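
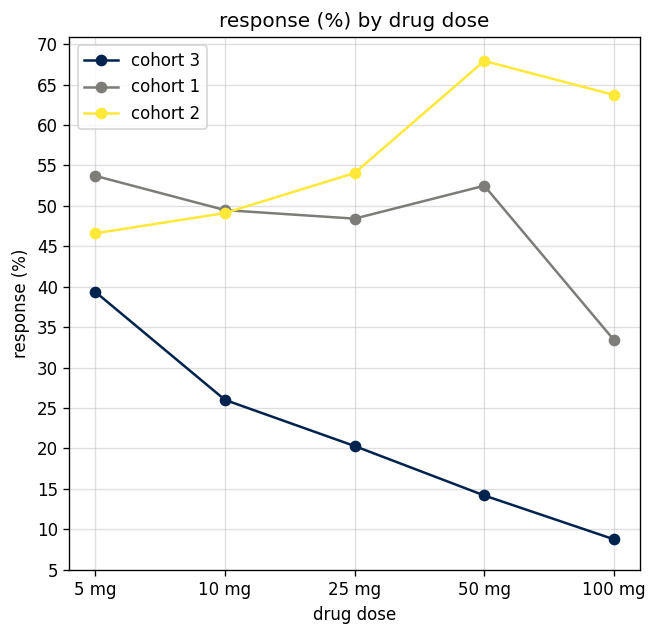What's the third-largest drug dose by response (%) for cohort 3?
Top 4 for cohort 3: 5 mg ≈ 40, 10 mg ≈ 25, 25 mg ≈ 20, 50 mg ≈ 15.

25 mg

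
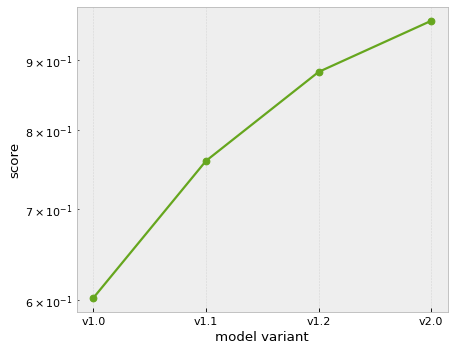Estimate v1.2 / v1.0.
v1.2 ≈ 0.90, v1.0 ≈ 0.60; 0.90/0.60 ≈ 1.5.

≈ 1.5×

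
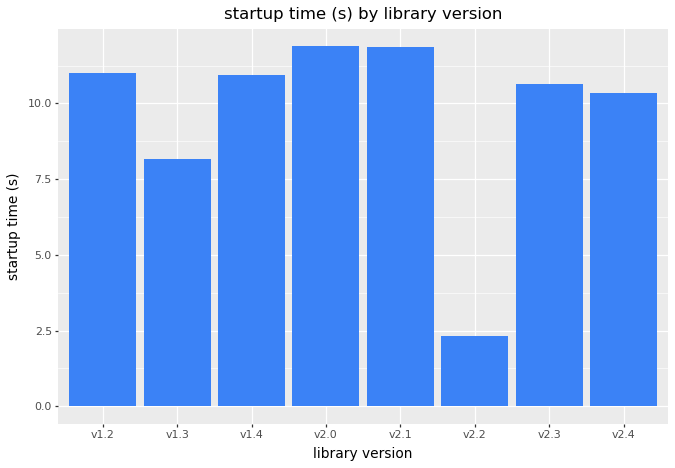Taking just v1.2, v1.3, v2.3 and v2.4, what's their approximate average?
(11 + 8 + 11 + 10) / 4 ≈ 10.

≈ 10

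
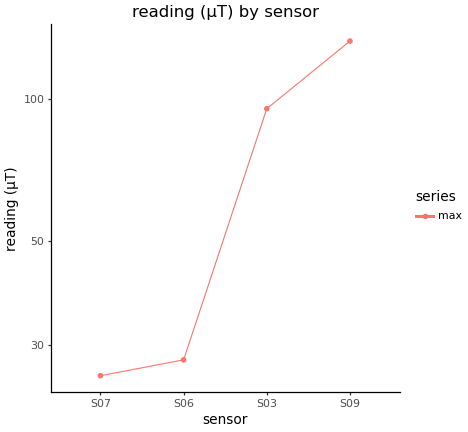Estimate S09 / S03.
S09 ≈ 130, S03 ≈ 100; 130/100 ≈ 1.3.

≈ 1.3×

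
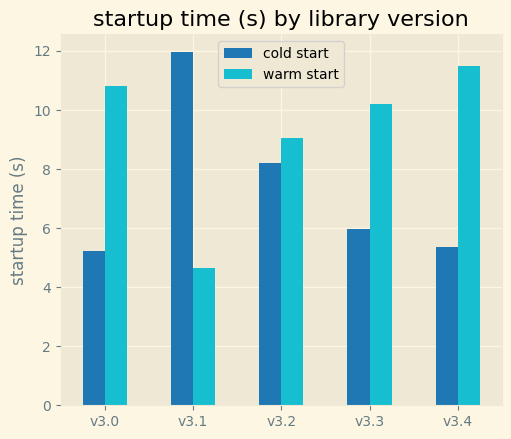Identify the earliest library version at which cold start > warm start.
v3.1

v3.0: cold start ≈ 5 vs warm start ≈ 11 (not yet); v3.1: cold start ≈ 12 vs warm start ≈ 5 (first crossover).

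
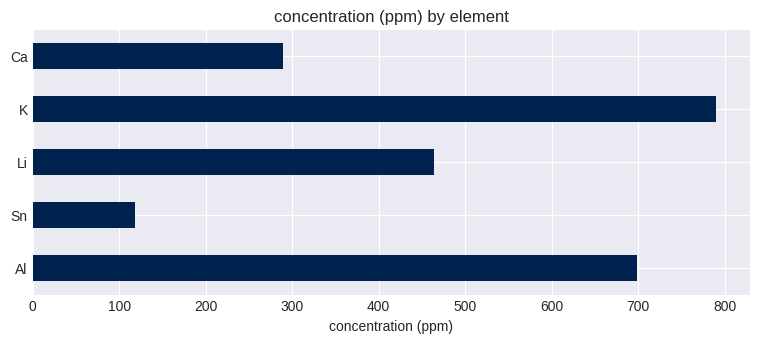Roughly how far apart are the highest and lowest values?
≈ 700

Max K ≈ 800, min Sn ≈ 100; range ≈ 700.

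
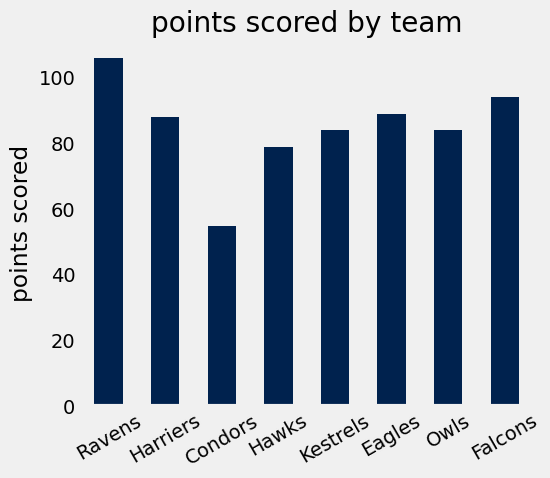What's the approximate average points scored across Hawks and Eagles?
≈ 85

(80 + 90) / 2 ≈ 85.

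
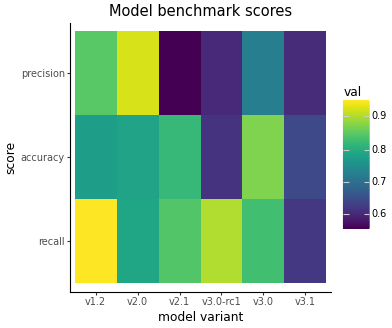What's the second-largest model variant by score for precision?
Top 3 for precision: v2.0 ≈ 0.95, v1.2 ≈ 0.85, v3.0 ≈ 0.70.

v1.2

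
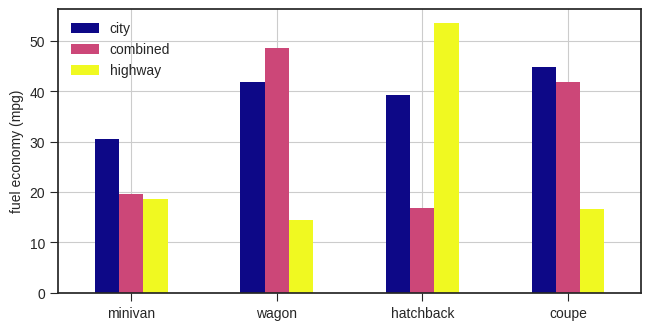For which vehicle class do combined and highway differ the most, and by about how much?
hatchback: combined ≈ 15, highway ≈ 55 → gap ≈ 40. Next-largest (wagon) is only ≈ 35.

hatchback, ≈ 40 mpg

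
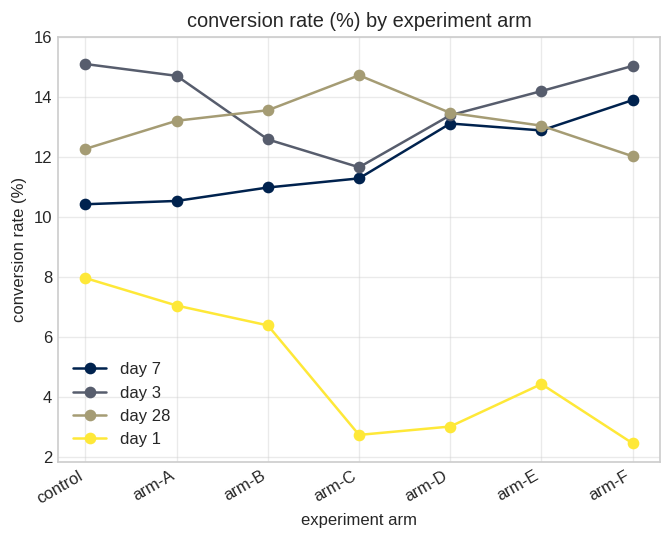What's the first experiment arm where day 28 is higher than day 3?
arm-A: day 28 ≈ 14 vs day 3 ≈ 14 (not yet); arm-B: day 28 ≈ 14 vs day 3 ≈ 12 (first crossover).

arm-B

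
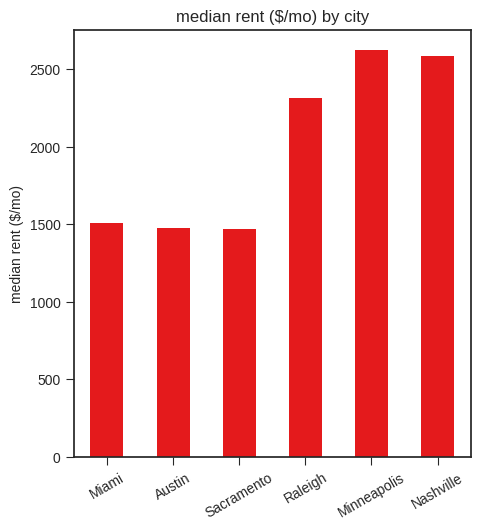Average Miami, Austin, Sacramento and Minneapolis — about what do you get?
≈ 1750

(1500 + 1500 + 1500 + 2500) / 4 ≈ 1750.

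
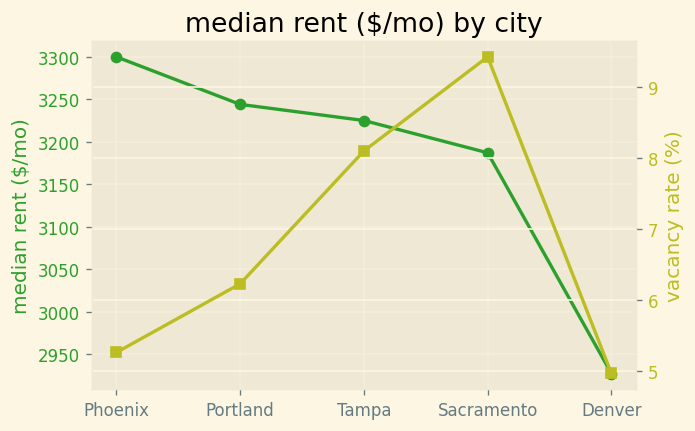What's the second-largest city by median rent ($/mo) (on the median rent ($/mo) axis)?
Top 3 (on the median rent ($/mo) axis): Phoenix ≈ 3300, Portland ≈ 3250, Tampa ≈ 3200.

Portland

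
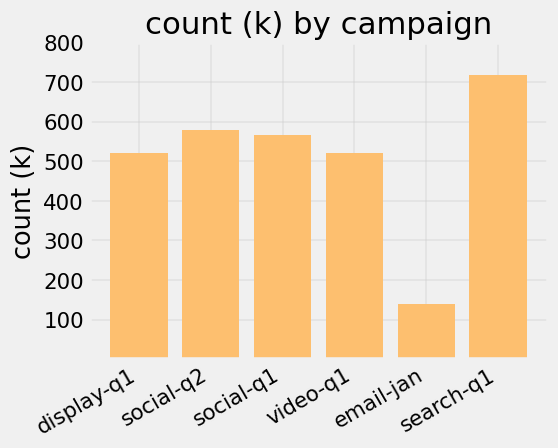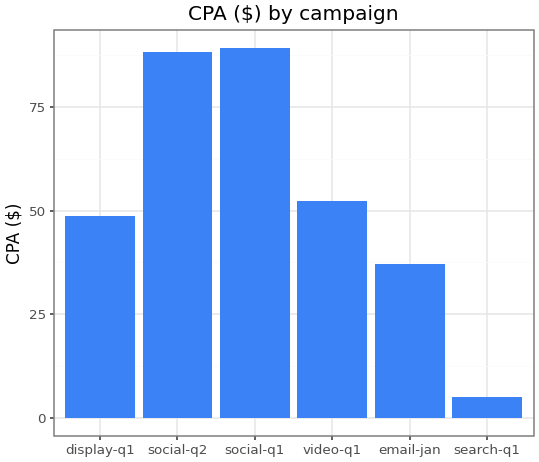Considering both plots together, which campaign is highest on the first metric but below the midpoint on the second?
Chart 2 median CPA ($) ≈ 50; below-median campaigns: display-q1, email-jan, search-q1. Among those, search-q1 has the highest count (k) (≈ 700).

search-q1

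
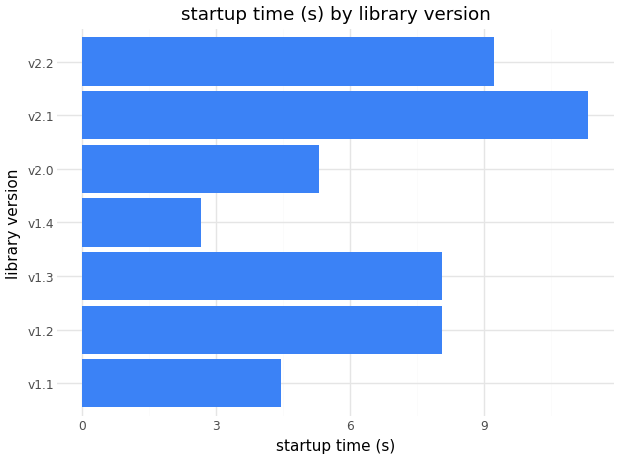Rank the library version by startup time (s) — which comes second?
v2.2

Top 3: v2.1 ≈ 11, v2.2 ≈ 9, v1.3 ≈ 8.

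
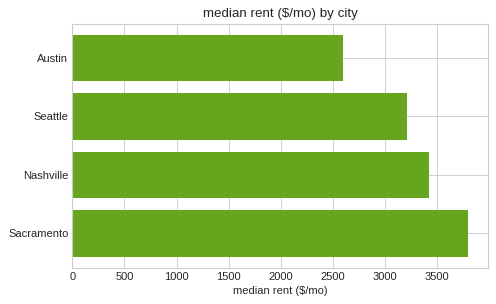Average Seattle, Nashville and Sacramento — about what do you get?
(3000 + 3500 + 4000) / 3 ≈ 3500.

≈ 3500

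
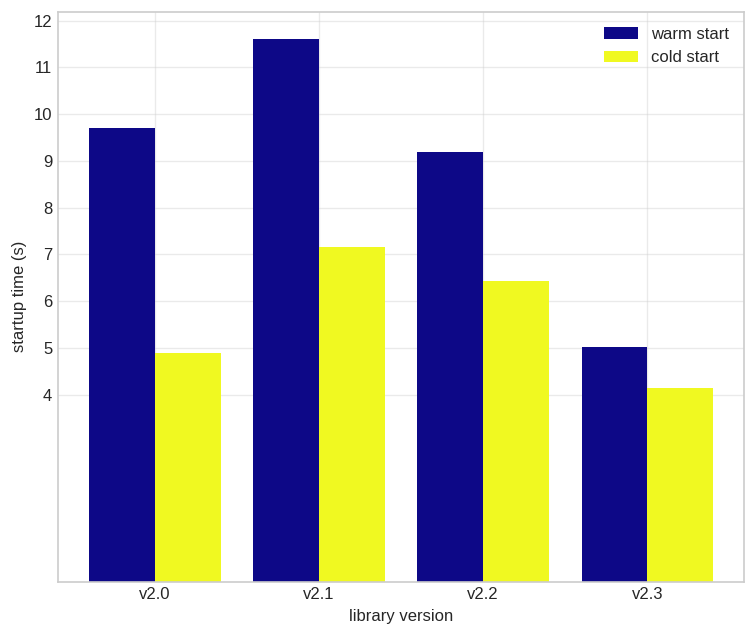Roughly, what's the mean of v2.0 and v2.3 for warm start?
≈ 8

(10 + 5) / 2 ≈ 8.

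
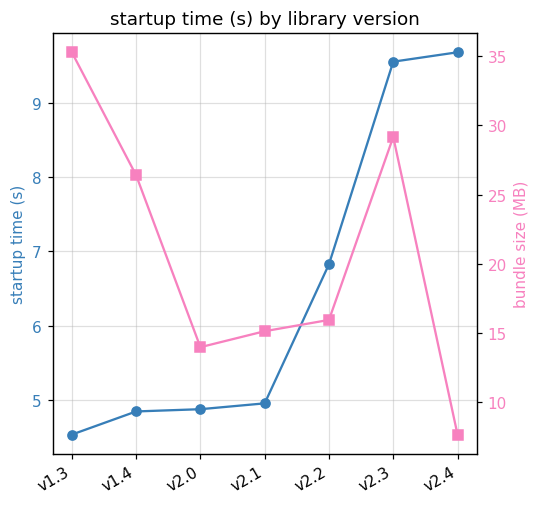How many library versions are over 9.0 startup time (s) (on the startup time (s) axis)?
2

Above 9.0: v2.3, v2.4.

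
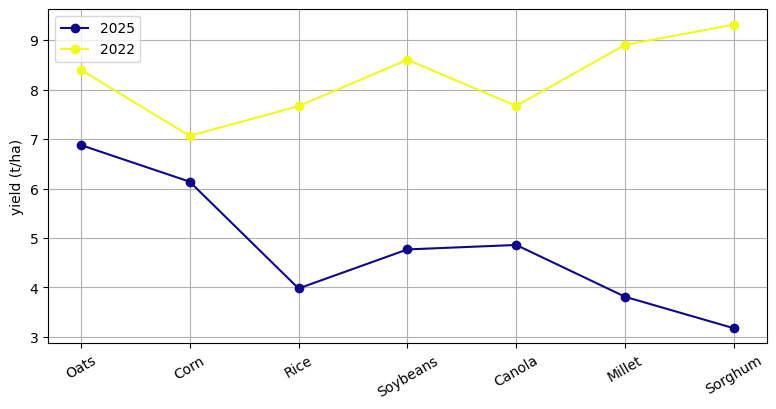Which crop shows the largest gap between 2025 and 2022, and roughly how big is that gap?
Sorghum, ≈ 6 t/ha

Sorghum: 2025 ≈ 3, 2022 ≈ 9 → gap ≈ 6. Next-largest (Millet) is only ≈ 5.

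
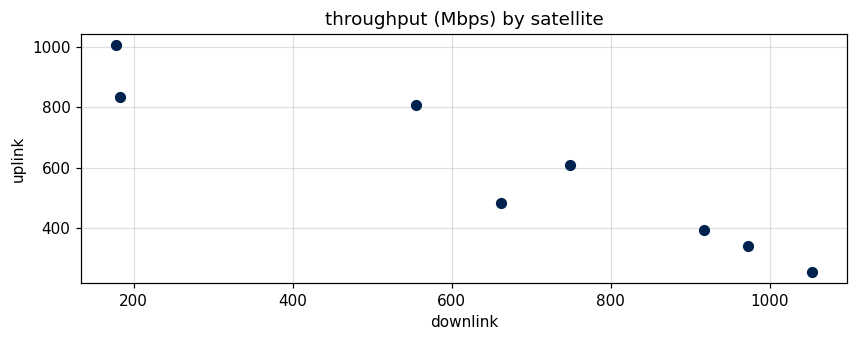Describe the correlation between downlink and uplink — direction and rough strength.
Points are negatively correlated; strong (|r| ≈ 0.9).

negative, strong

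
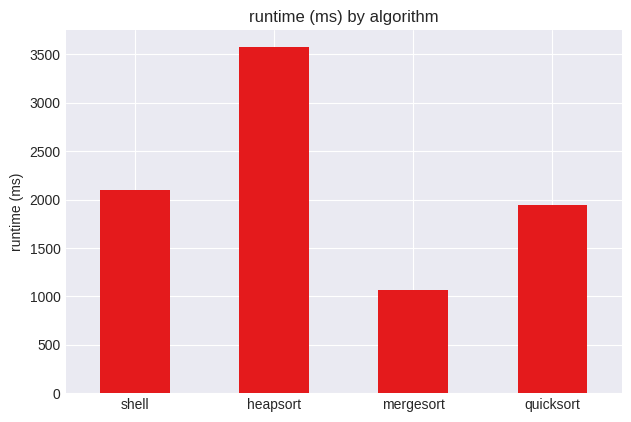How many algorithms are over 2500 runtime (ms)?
1

Above 2500: heapsort.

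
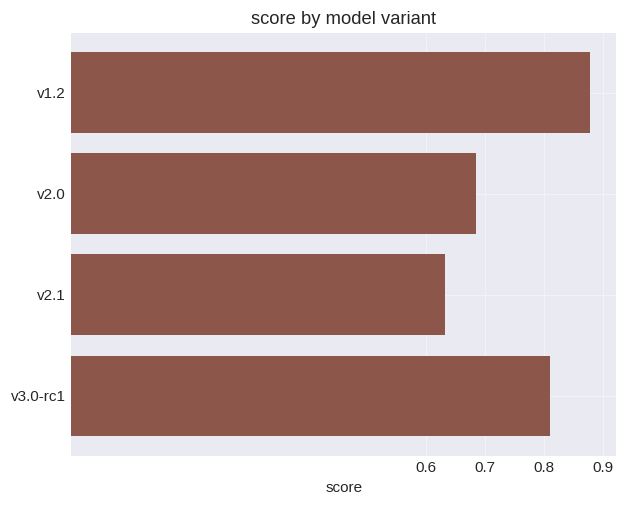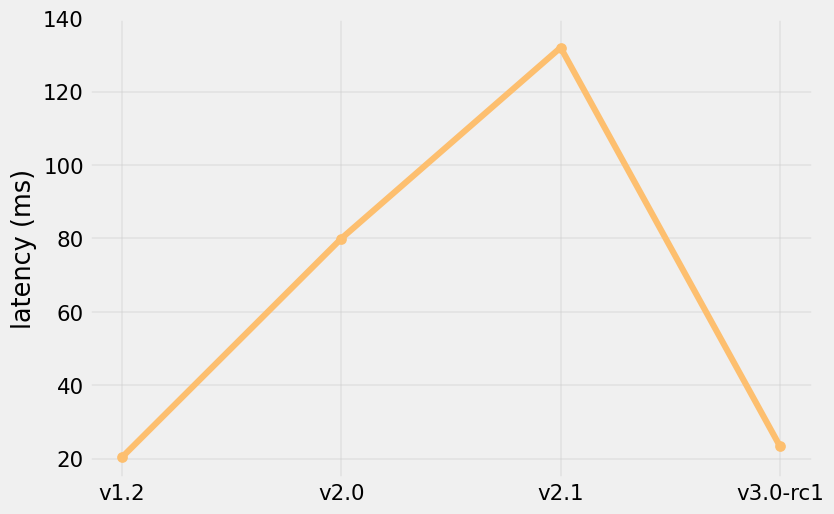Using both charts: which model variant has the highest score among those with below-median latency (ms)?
Chart 2 median latency (ms) ≈ 60; below-median model variants: v1.2, v3.0-rc1. Among those, v1.2 has the highest score (≈ 0.9).

v1.2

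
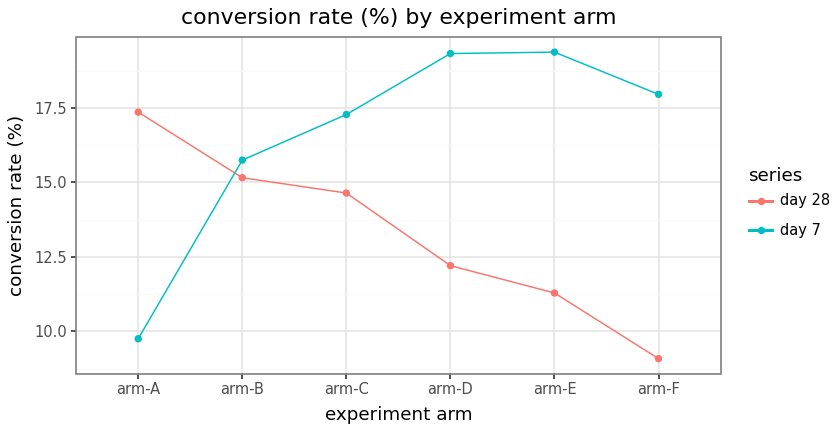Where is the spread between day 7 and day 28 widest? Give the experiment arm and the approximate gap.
arm-F, ≈ 9 %

arm-F: day 7 ≈ 18, day 28 ≈ 9 → gap ≈ 9. Next-largest (arm-E) is only ≈ 8.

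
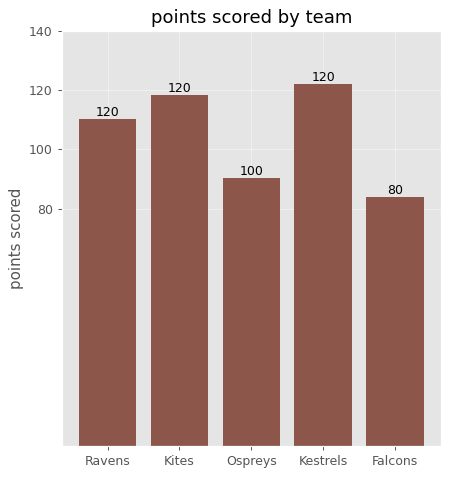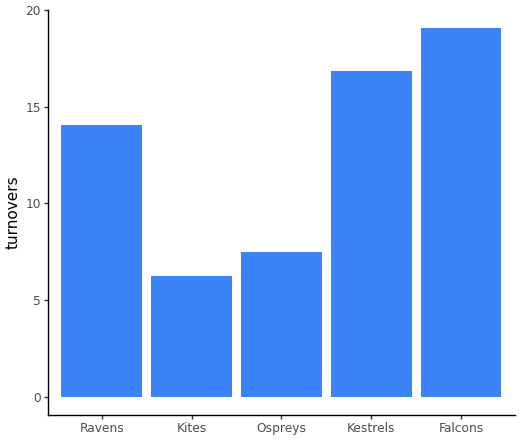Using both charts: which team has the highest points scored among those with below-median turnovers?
Kites

Chart 2 median turnovers ≈ 14; below-median teams: Kites, Ospreys. Among those, Kites has the highest points scored (≈ 120).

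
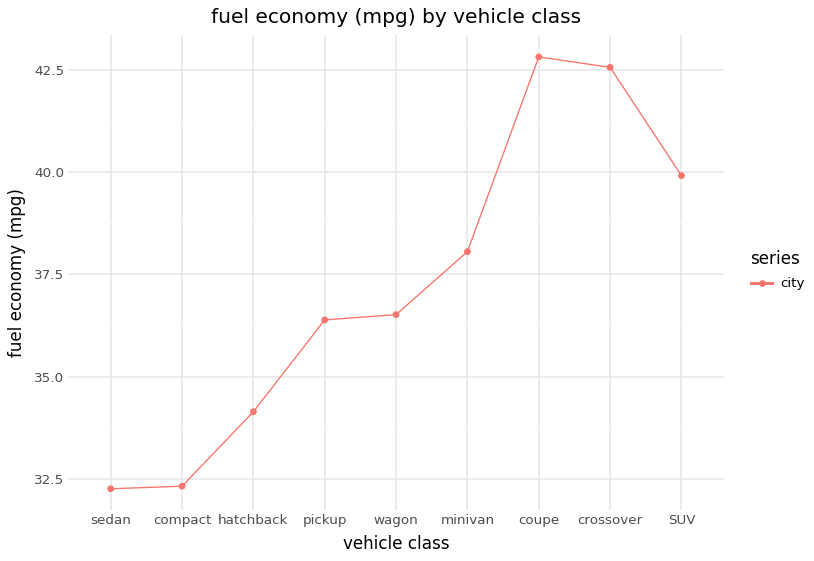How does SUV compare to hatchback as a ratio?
SUV ≈ 40, hatchback ≈ 34; 40/34 ≈ 1.18.

≈ 1.18×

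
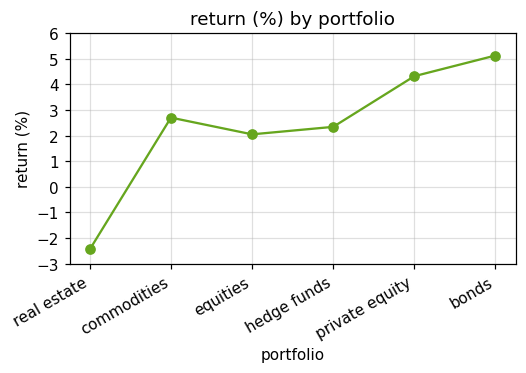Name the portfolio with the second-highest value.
Top 3: bonds ≈ 5, private equity ≈ 4, commodities ≈ 3.

private equity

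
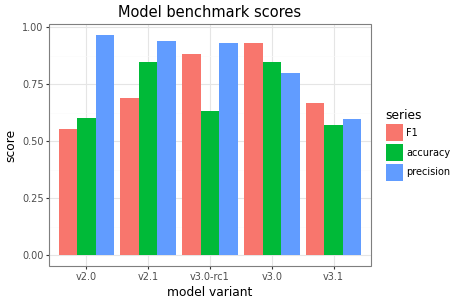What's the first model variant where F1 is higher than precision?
v3.0

v3.0-rc1: F1 ≈ 0.9 vs precision ≈ 0.9 (not yet); v3.0: F1 ≈ 0.9 vs precision ≈ 0.8 (first crossover).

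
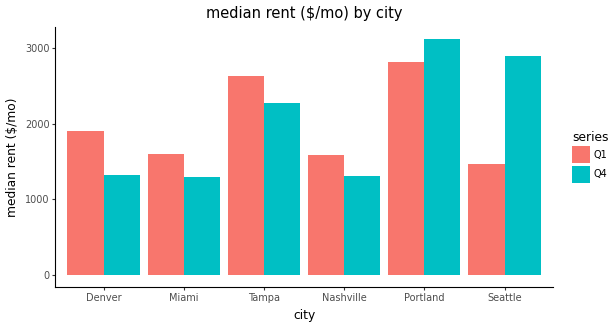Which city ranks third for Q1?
Denver

Top 4 for Q1: Portland ≈ 3000, Tampa ≈ 2500, Denver ≈ 2000, Miami ≈ 1500.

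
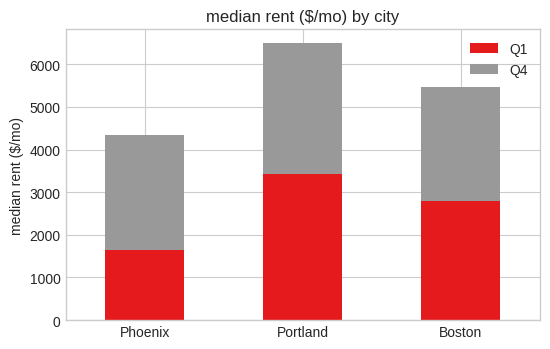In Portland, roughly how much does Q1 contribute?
≈ 3000

Q1 top ≈ 3000, bottom ≈ 0; segment ≈ 3000.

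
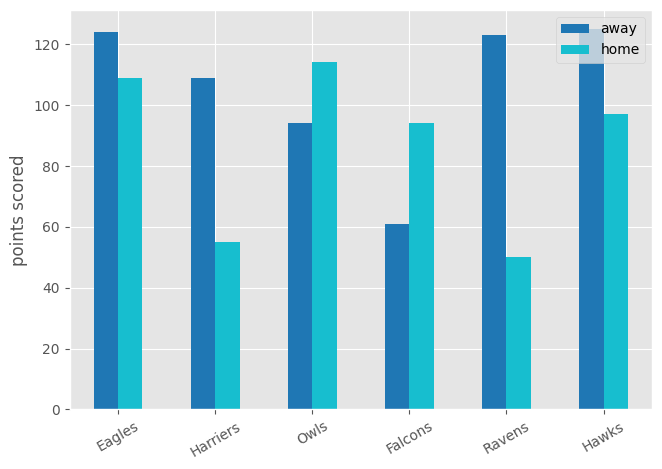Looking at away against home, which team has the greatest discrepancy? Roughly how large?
Ravens, ≈ 80

Ravens: away ≈ 120, home ≈ 40 → gap ≈ 80. Next-largest (Harriers) is only ≈ 40.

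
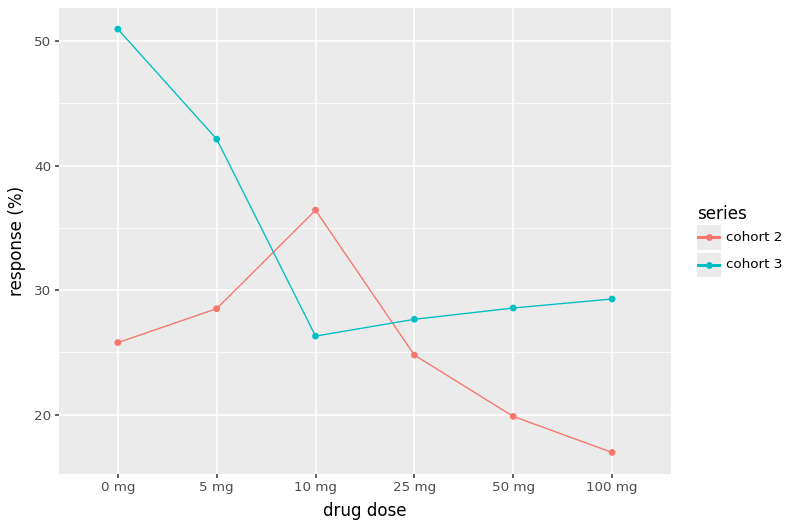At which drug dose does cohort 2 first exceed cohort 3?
10 mg

5 mg: cohort 2 ≈ 30 vs cohort 3 ≈ 40 (not yet); 10 mg: cohort 2 ≈ 35 vs cohort 3 ≈ 25 (first crossover).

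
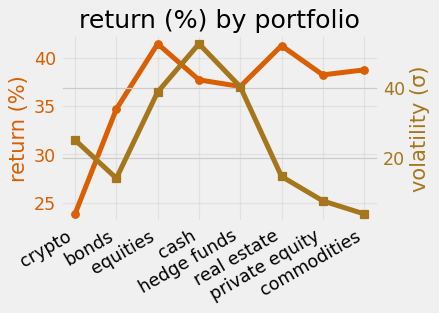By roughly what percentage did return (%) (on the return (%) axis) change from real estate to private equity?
≈ -9.5%

real estate ≈ 42, private equity ≈ 38; (38 − 42) / 42 ≈ -9.5%.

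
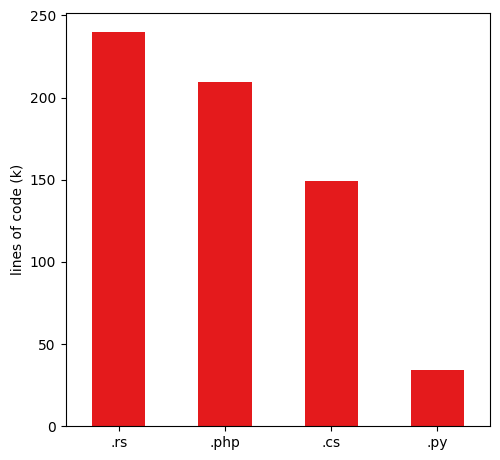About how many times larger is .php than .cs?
≈ 1.43×

.php ≈ 200, .cs ≈ 140; 200/140 ≈ 1.43.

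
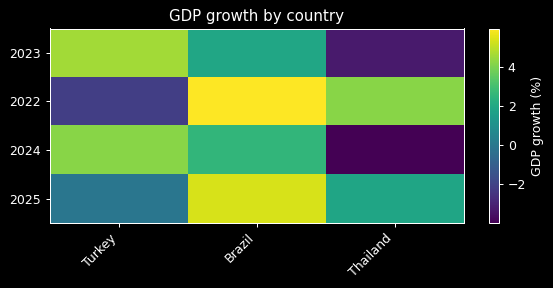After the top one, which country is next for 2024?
Top 3 for 2024: Turkey ≈ 4, Brazil ≈ 3, Thailand ≈ -4.

Brazil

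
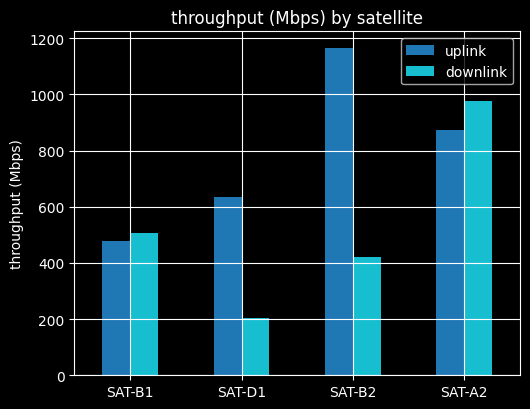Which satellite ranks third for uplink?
SAT-D1

Top 4 for uplink: SAT-B2 ≈ 1200, SAT-A2 ≈ 900, SAT-D1 ≈ 600, SAT-B1 ≈ 500.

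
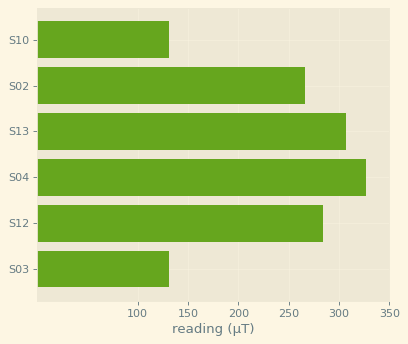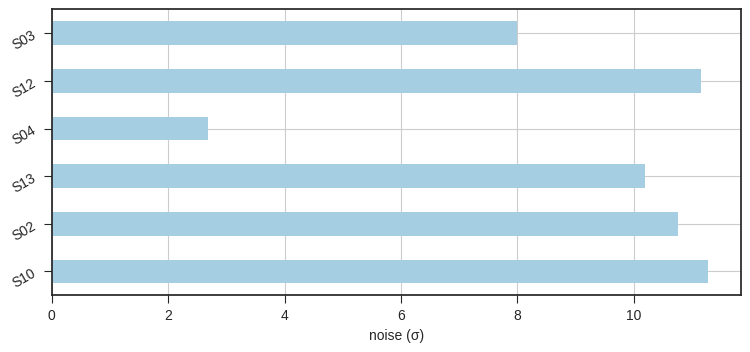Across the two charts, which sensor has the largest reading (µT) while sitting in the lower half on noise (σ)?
S04

Chart 2 median noise (σ) ≈ 10; below-median sensors: S13, S04, S03. Among those, S04 has the highest reading (µT) (≈ 350).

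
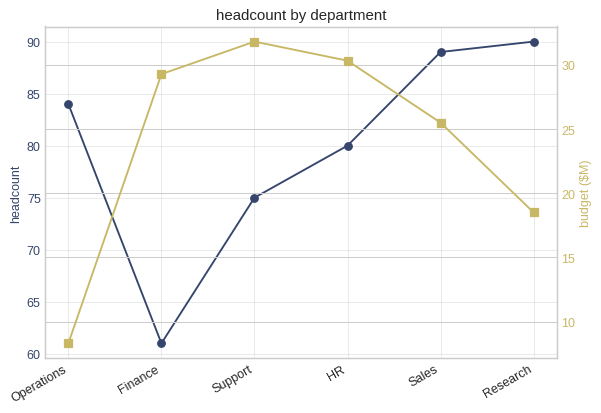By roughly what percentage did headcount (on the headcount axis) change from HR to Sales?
≈ +12.5%

HR ≈ 80, Sales ≈ 90; (90 − 80) / 80 ≈ +12.5%.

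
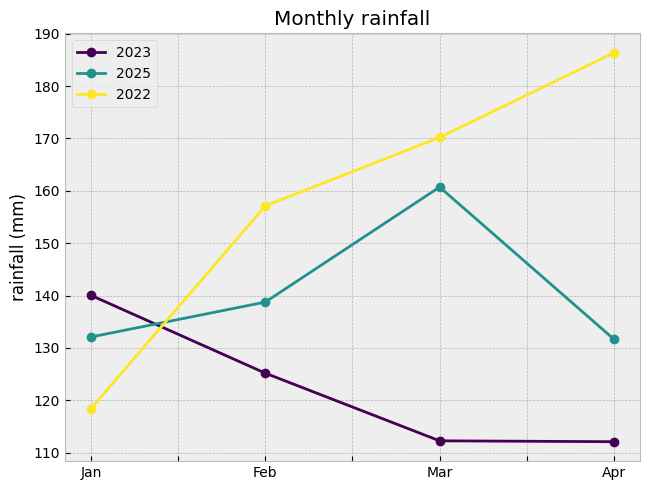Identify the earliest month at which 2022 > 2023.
Jan: 2022 ≈ 120 vs 2023 ≈ 140 (not yet); Feb: 2022 ≈ 160 vs 2023 ≈ 130 (first crossover).

Feb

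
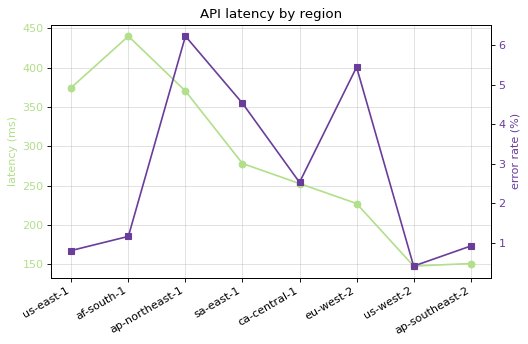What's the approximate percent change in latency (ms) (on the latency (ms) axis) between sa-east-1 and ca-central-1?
sa-east-1 ≈ 275, ca-central-1 ≈ 250; (250 − 275) / 275 ≈ -9.1%.

≈ -9.1%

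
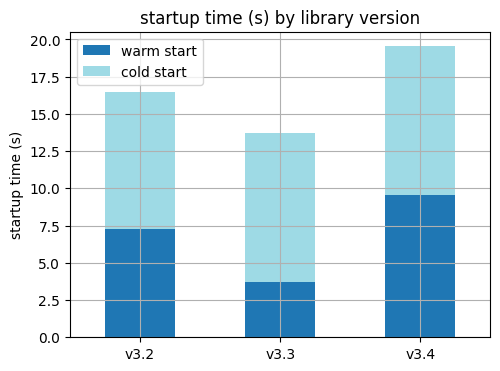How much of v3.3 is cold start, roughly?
cold start top ≈ 14, bottom ≈ 4; segment ≈ 10.

≈ 10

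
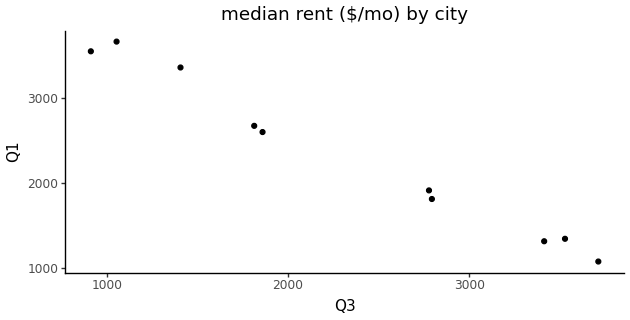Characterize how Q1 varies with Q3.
negative, strong

Points are negatively correlated; strong (|r| ≈ 1.0).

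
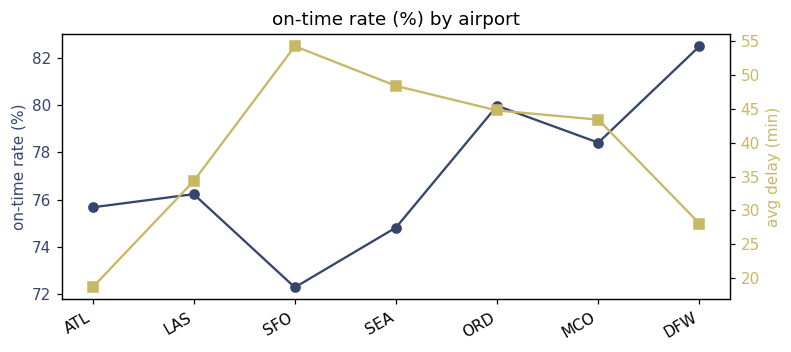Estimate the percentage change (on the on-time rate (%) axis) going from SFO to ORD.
≈ +11.1%

SFO ≈ 72, ORD ≈ 80; (80 − 72) / 72 ≈ +11.1%.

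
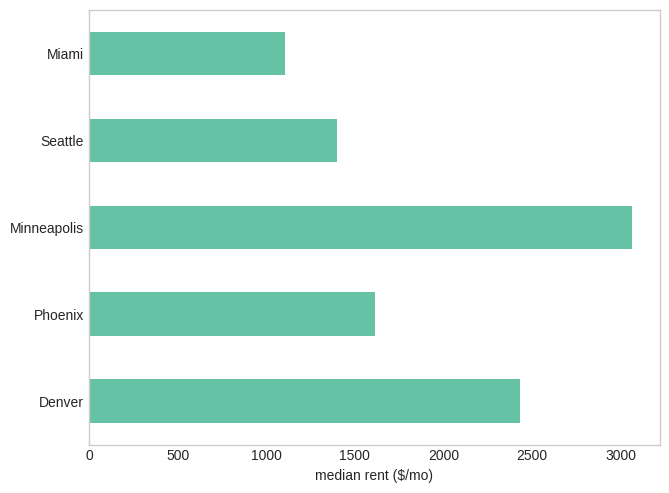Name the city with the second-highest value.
Top 3: Minneapolis ≈ 3000, Denver ≈ 2500, Phoenix ≈ 1500.

Denver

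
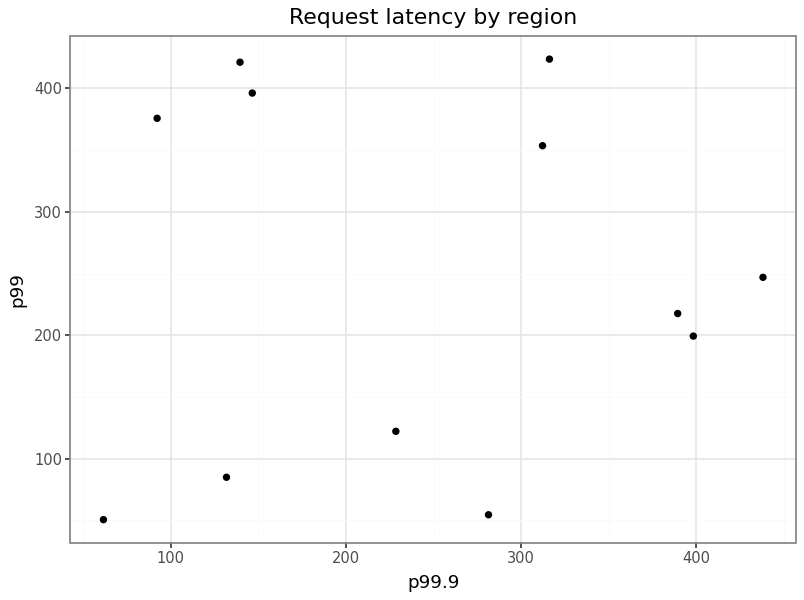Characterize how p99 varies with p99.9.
Points are roughly uncorrelated; weak (|r| ≈ 0.0).

no clear correlation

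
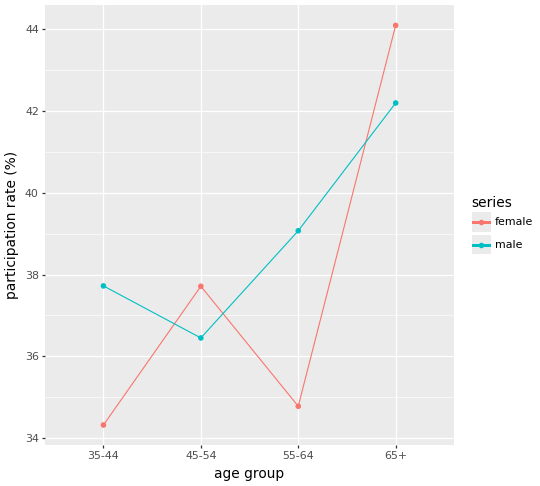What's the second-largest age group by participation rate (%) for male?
55-64

Top 3 for male: 65+ ≈ 42, 55-64 ≈ 39, 35-44 ≈ 38.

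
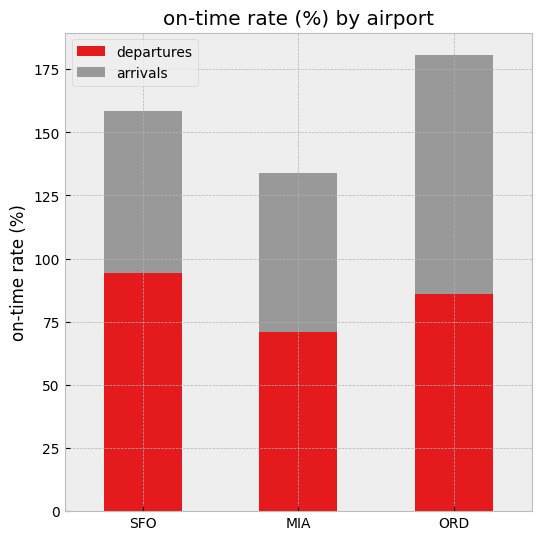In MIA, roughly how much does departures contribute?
departures top ≈ 80, bottom ≈ 0; segment ≈ 80.

≈ 80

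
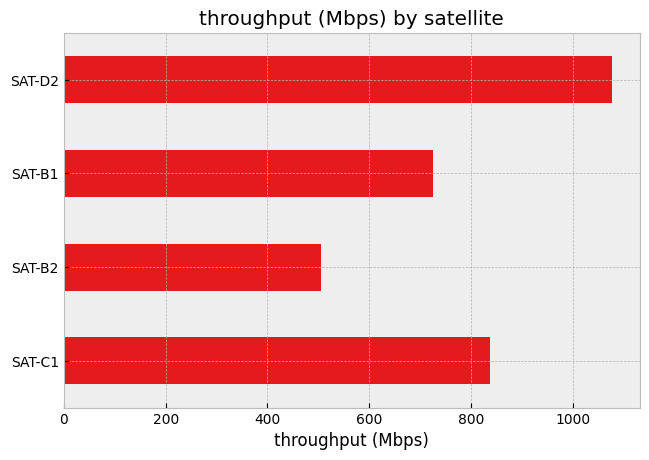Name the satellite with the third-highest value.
Top 4: SAT-D2 ≈ 1100, SAT-C1 ≈ 800, SAT-B1 ≈ 700, SAT-B2 ≈ 500.

SAT-B1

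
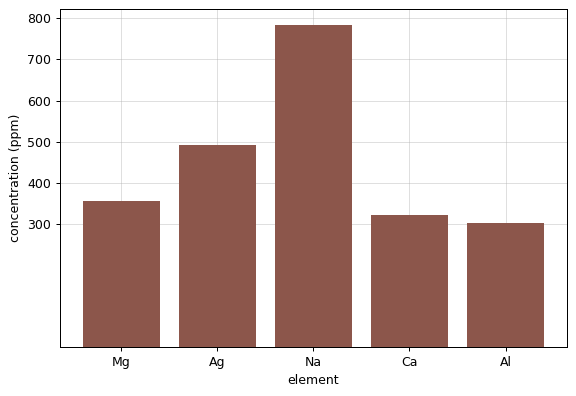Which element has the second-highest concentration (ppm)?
Top 3: Na ≈ 800, Ag ≈ 500, Mg ≈ 400.

Ag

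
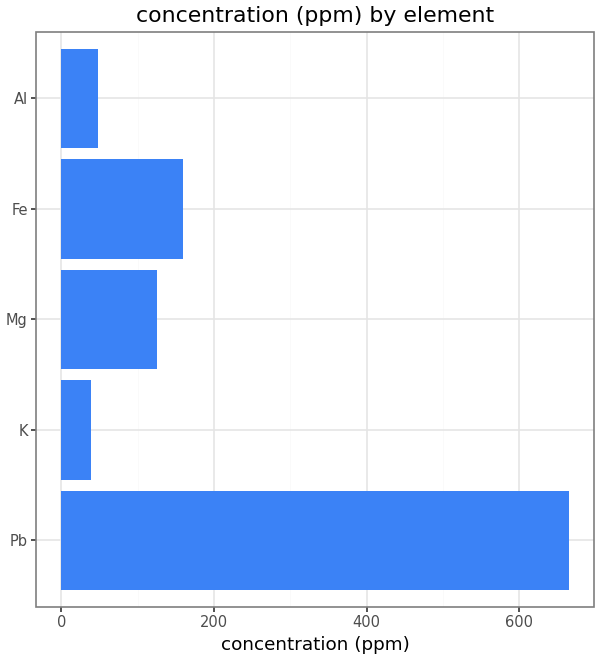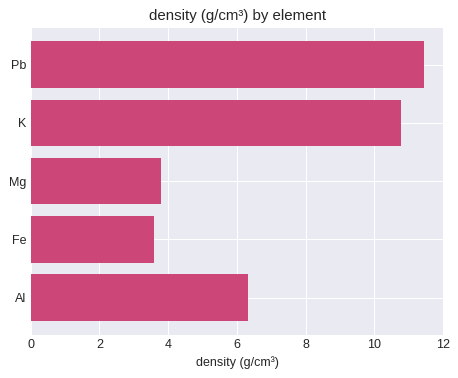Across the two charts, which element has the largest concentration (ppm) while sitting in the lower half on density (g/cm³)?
Chart 2 median density (g/cm³) ≈ 6; below-median elements: Mg, Fe. Among those, Fe has the highest concentration (ppm) (≈ 200).

Fe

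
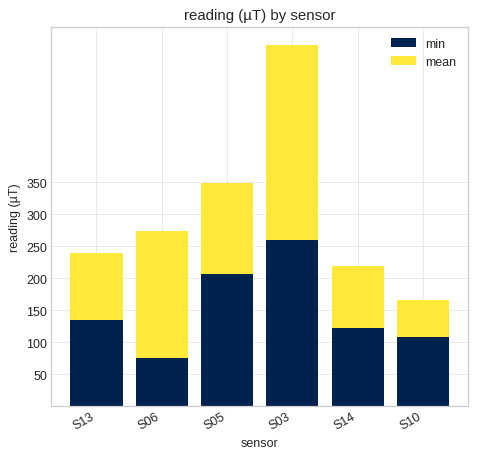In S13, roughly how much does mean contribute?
mean top ≈ 250, bottom ≈ 150; segment ≈ 100.

≈ 100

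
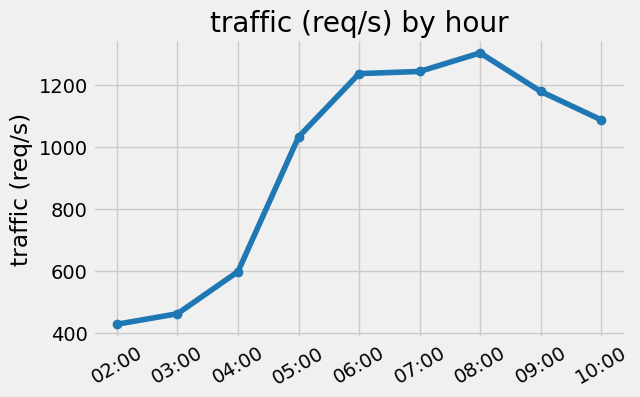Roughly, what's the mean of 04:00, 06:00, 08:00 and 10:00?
≈ 1050

(600 + 1200 + 1300 + 1100) / 4 ≈ 1050.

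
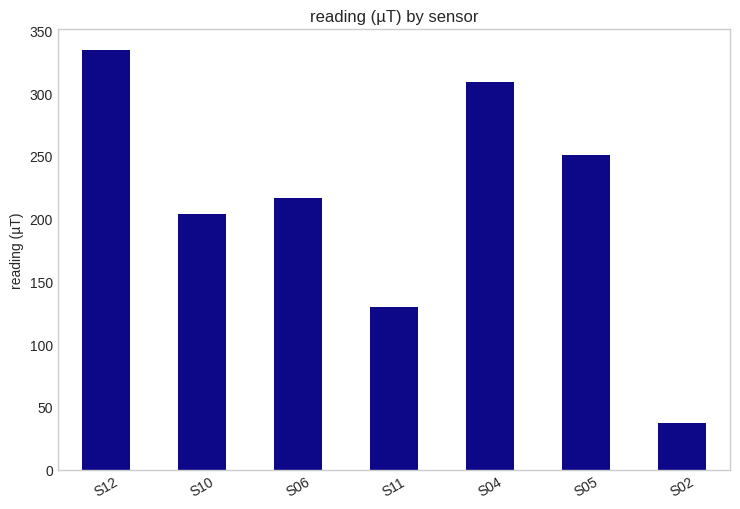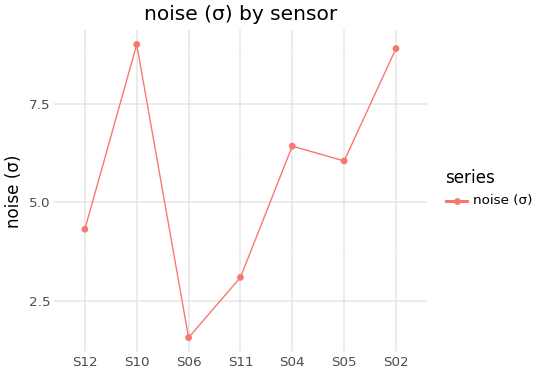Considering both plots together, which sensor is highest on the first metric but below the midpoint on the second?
S12

Chart 2 median noise (σ) ≈ 6; below-median sensors: S12, S06, S11. Among those, S12 has the highest reading (µT) (≈ 350).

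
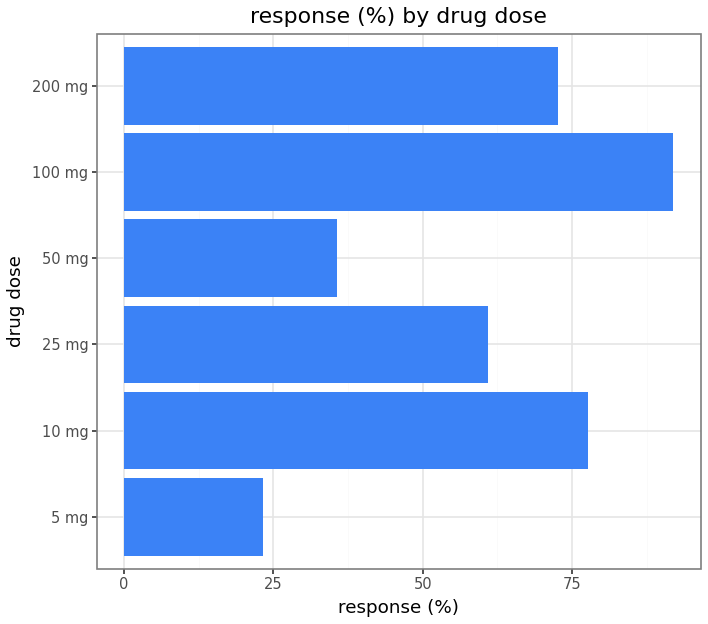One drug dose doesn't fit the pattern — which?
5 mg

5 mg ≈ 20; the rest sit between ≈ 40 and ≈ 90.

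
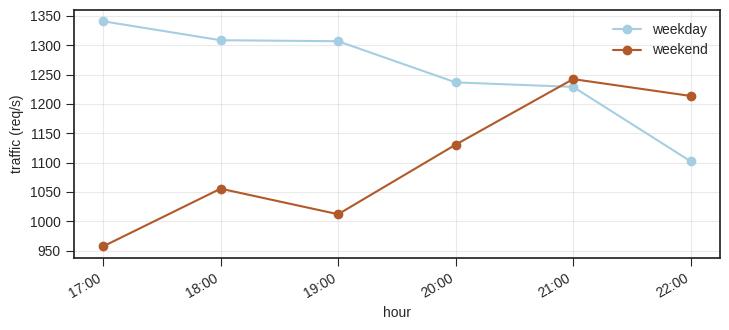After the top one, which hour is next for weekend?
Top 3 for weekend: 21:00 ≈ 1250, 22:00 ≈ 1200, 20:00 ≈ 1150.

22:00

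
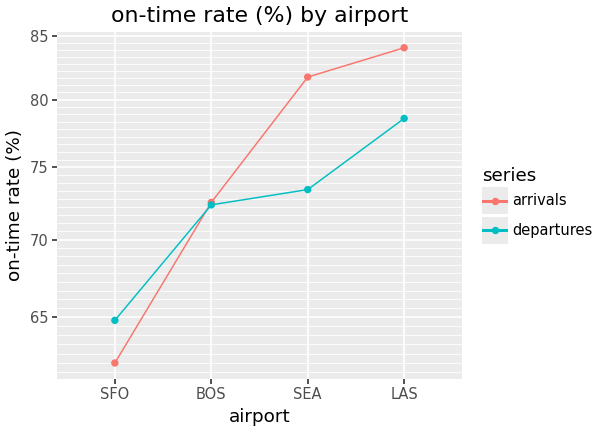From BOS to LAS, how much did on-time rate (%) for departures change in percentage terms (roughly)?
BOS ≈ 72, LAS ≈ 78; (78 − 72) / 72 ≈ +8.3%.

≈ +8.3%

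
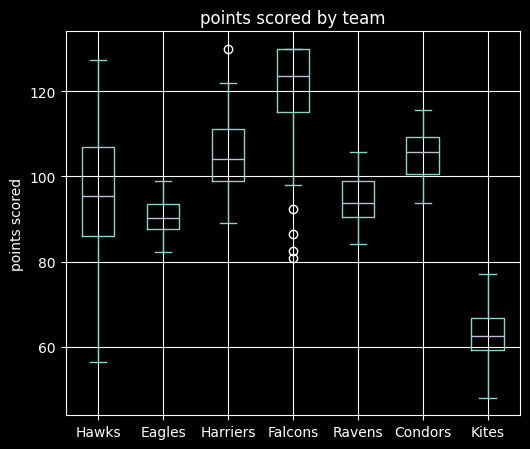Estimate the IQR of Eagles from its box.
≈ 5

Q3 ≈ 95, Q1 ≈ 90; IQR ≈ 5.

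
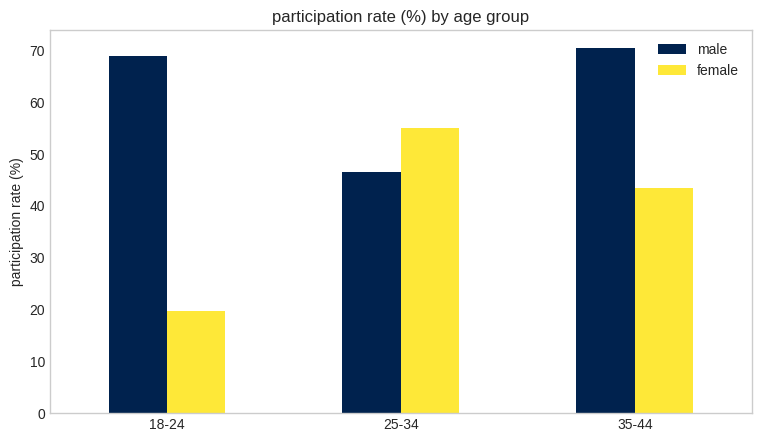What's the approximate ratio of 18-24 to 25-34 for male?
≈ 1.4×

18-24 ≈ 70, 25-34 ≈ 50; 70/50 ≈ 1.4.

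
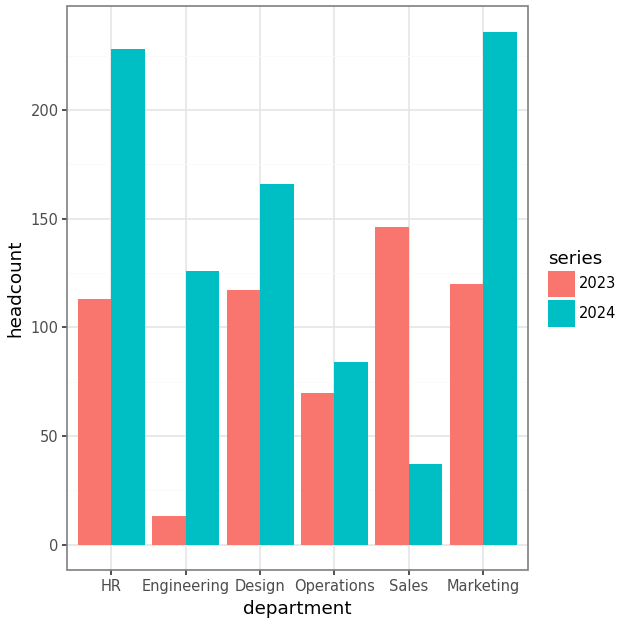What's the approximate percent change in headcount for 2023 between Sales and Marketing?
Sales ≈ 140, Marketing ≈ 120; (120 − 140) / 140 ≈ -14.3%.

≈ -14.3%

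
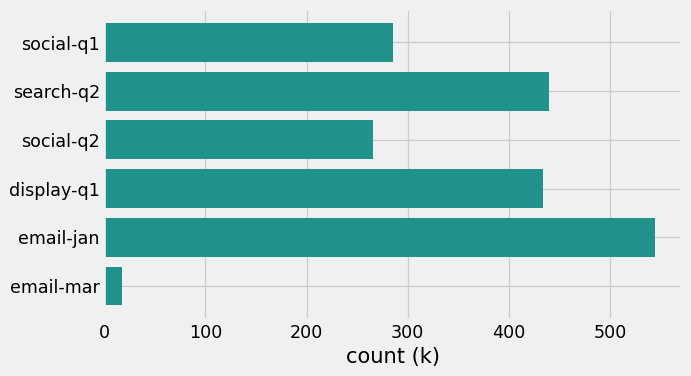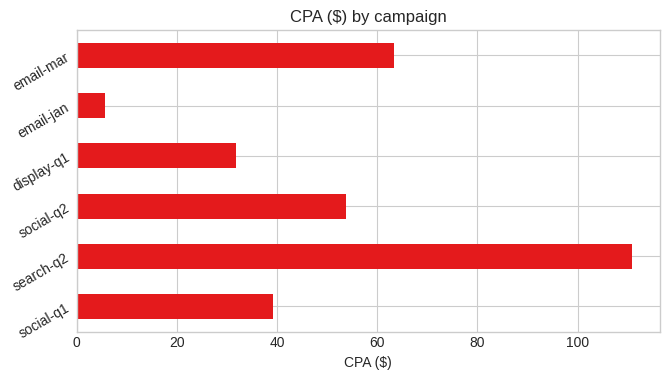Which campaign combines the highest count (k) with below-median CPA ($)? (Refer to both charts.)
email-jan

Chart 2 median CPA ($) ≈ 40; below-median campaigns: social-q1, display-q1, email-jan. Among those, email-jan has the highest count (k) (≈ 550).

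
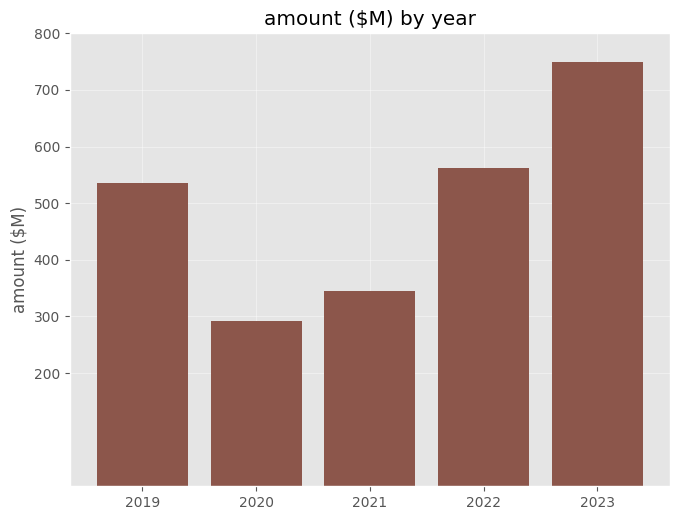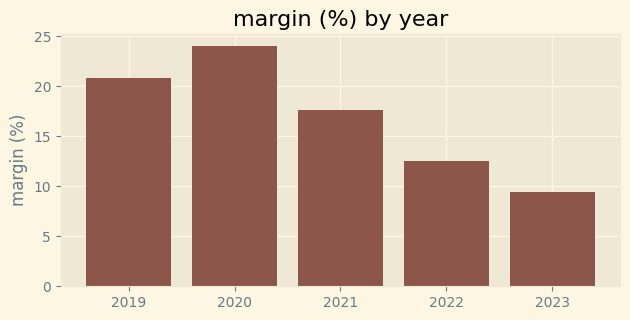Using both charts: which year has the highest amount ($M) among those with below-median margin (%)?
2023

Chart 2 median margin (%) ≈ 20; below-median years: 2022, 2023. Among those, 2023 has the highest amount ($M) (≈ 700).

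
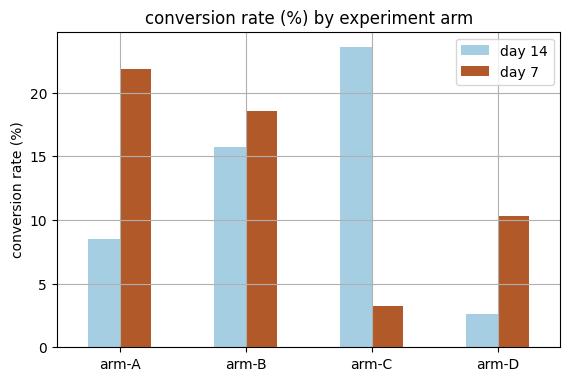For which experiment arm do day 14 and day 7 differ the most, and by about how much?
arm-C, ≈ 20 %

arm-C: day 14 ≈ 24, day 7 ≈ 4 → gap ≈ 20. Next-largest (arm-A) is only ≈ 14.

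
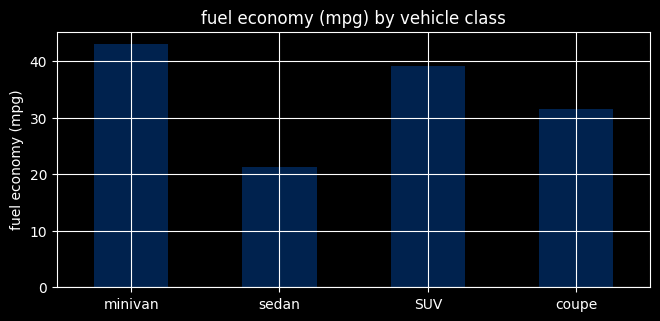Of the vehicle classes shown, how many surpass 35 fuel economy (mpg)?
Above 35: minivan, SUV.

2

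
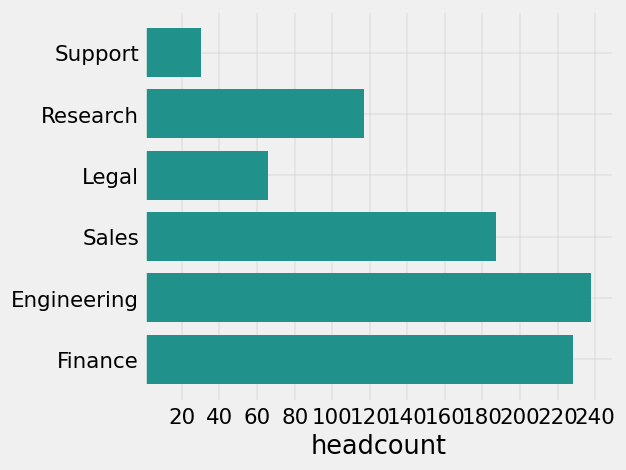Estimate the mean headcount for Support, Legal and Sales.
≈ 93

(40 + 60 + 180) / 3 ≈ 93.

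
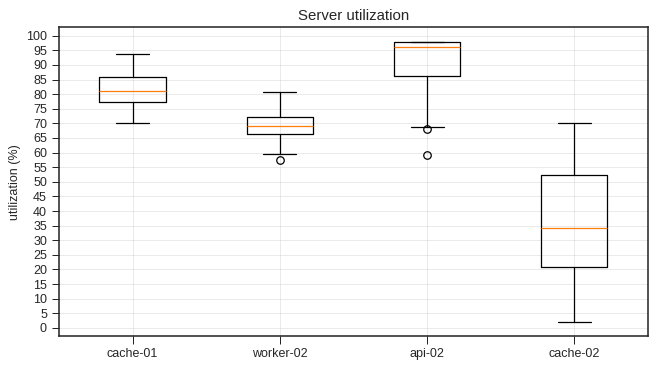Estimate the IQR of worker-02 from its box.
Q3 ≈ 70, Q1 ≈ 65; IQR ≈ 5.

≈ 5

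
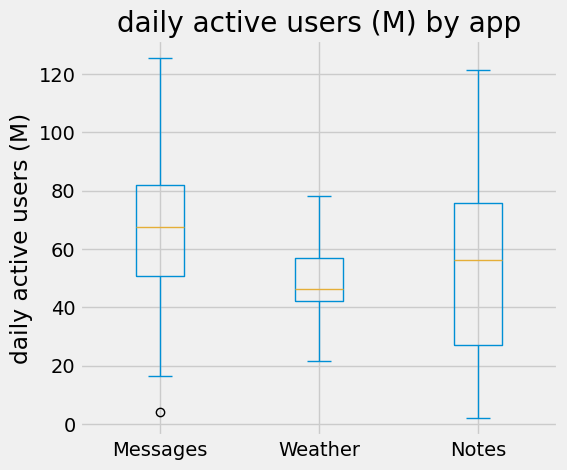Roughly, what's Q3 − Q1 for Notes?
Q3 ≈ 76, Q1 ≈ 28; IQR ≈ 48.

≈ 48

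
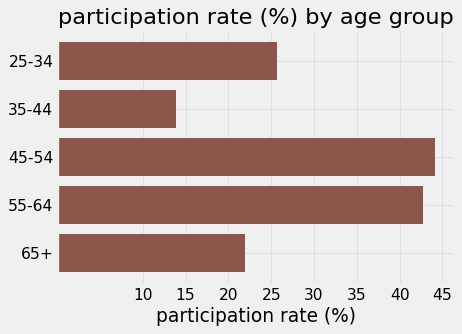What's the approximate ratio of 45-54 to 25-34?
≈ 1.8×

45-54 ≈ 45, 25-34 ≈ 25; 45/25 ≈ 1.8.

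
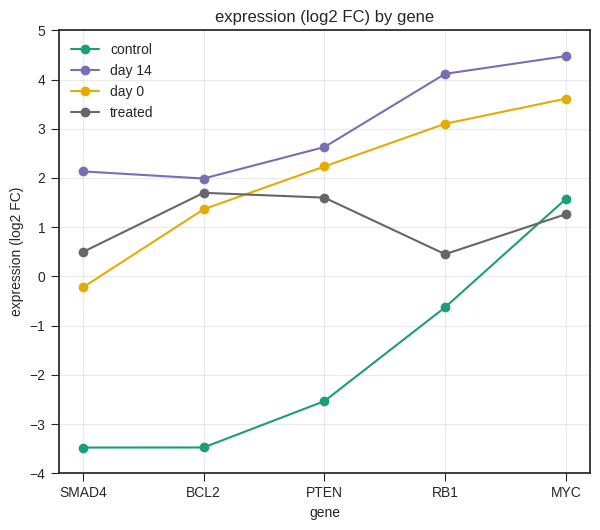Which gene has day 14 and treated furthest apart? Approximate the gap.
RB1, ≈ 4 log2 FC

RB1: day 14 ≈ 4, treated ≈ 0 → gap ≈ 4. Next-largest (MYC) is only ≈ 3.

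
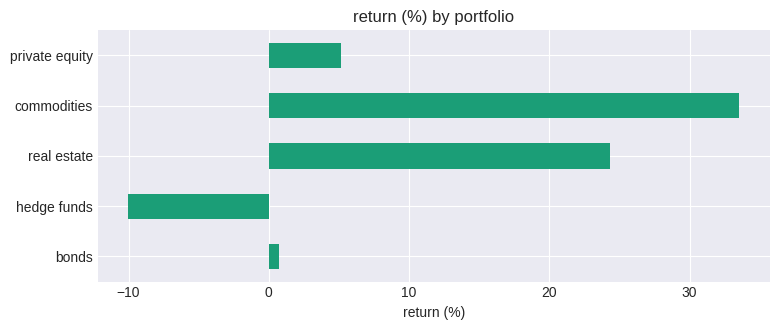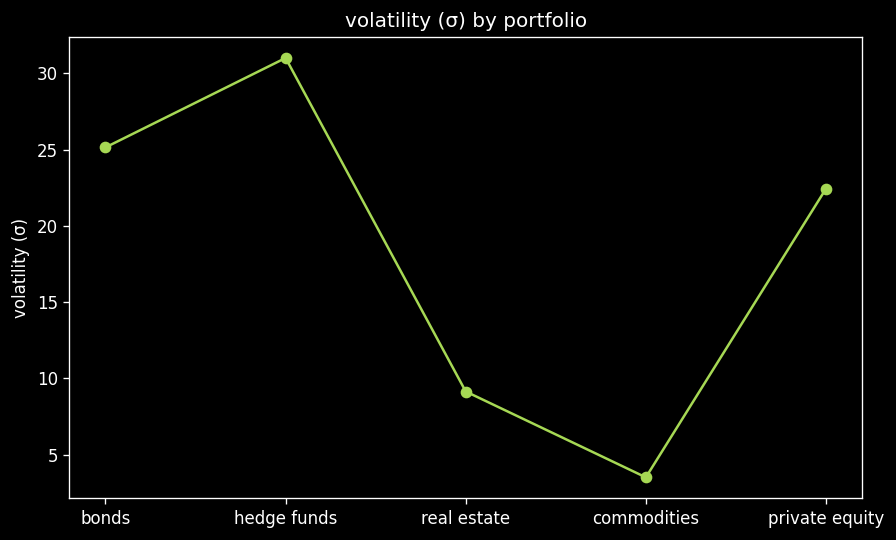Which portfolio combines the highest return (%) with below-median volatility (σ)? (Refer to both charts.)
commodities

Chart 2 median volatility (σ) ≈ 20; below-median portfolios: real estate, commodities. Among those, commodities has the highest return (%) (≈ 35).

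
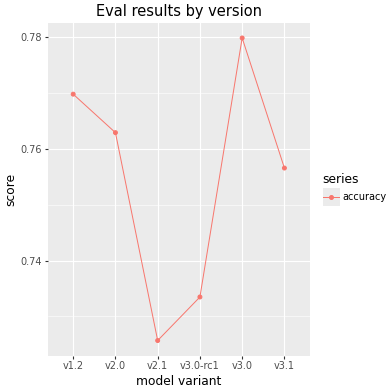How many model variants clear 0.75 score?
Above 0.75: v1.2, v2.0, v3.0, v3.1.

4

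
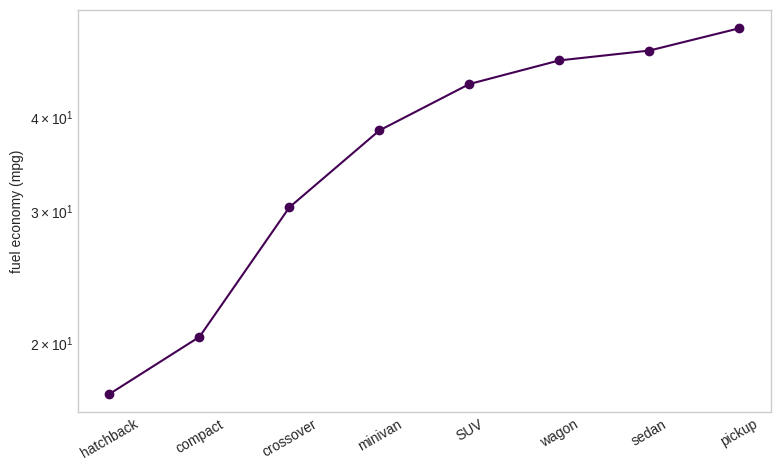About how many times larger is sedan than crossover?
sedan ≈ 50, crossover ≈ 30; 50/30 ≈ 1.67.

≈ 1.67×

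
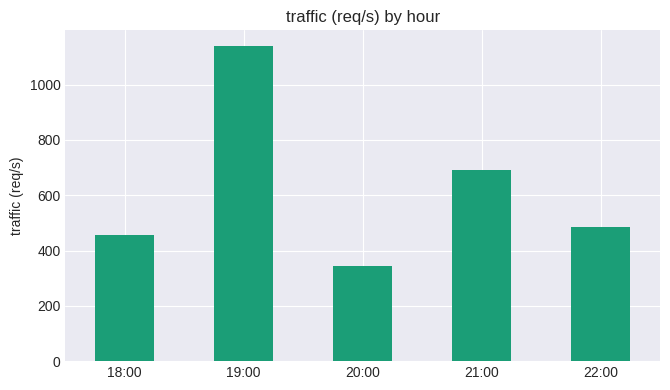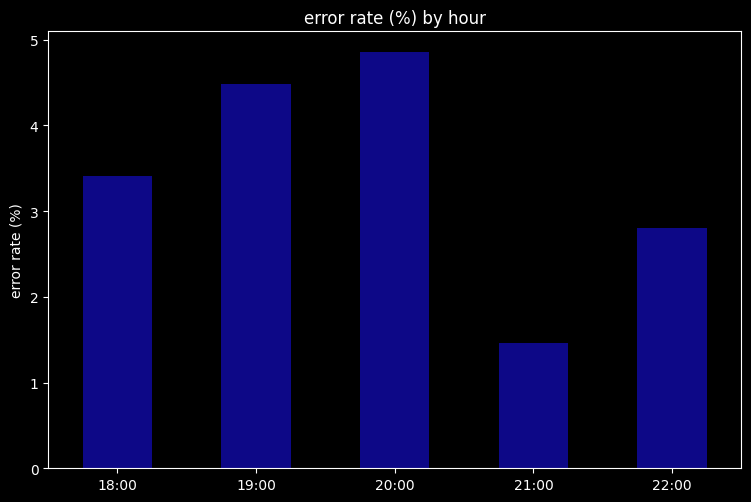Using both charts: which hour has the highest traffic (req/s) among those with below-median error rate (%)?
21:00

Chart 2 median error rate (%) ≈ 3.5; below-median hours: 21:00, 22:00. Among those, 21:00 has the highest traffic (req/s) (≈ 600).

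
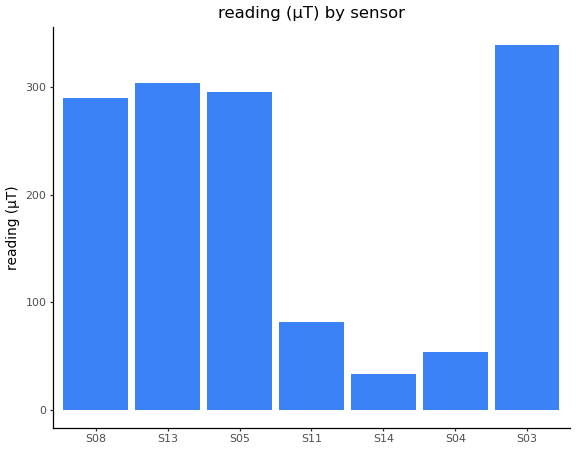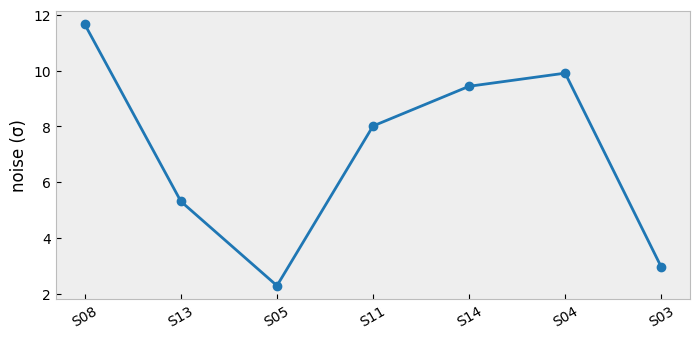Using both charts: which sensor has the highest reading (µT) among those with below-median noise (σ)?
Chart 2 median noise (σ) ≈ 8; below-median sensors: S13, S05, S03. Among those, S03 has the highest reading (µT) (≈ 350).

S03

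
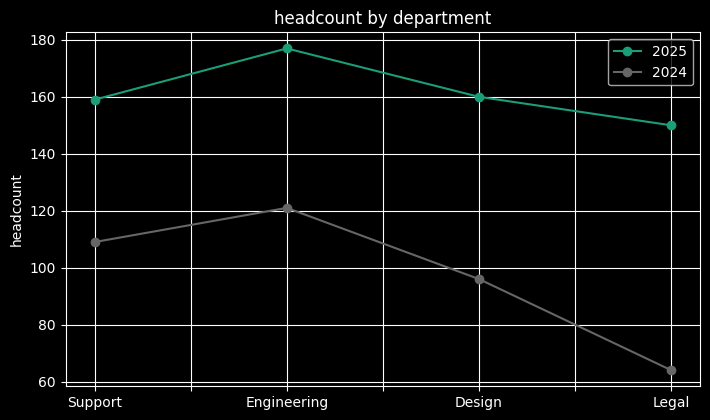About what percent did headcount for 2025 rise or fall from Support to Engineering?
≈ +12.5%

Support ≈ 160, Engineering ≈ 180; (180 − 160) / 160 ≈ +12.5%.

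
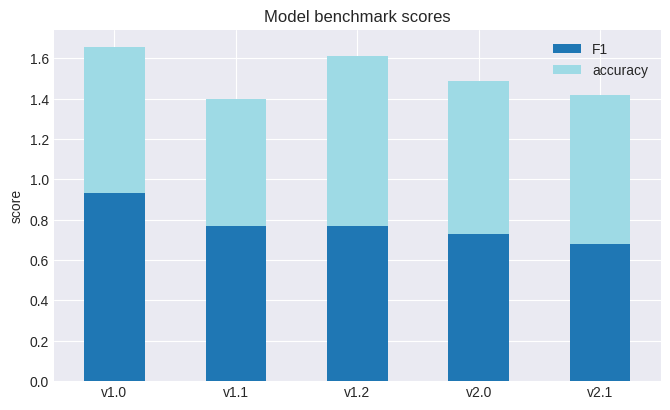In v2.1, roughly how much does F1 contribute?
F1 top ≈ 0.6, bottom ≈ 0.0; segment ≈ 0.6.

≈ 0.6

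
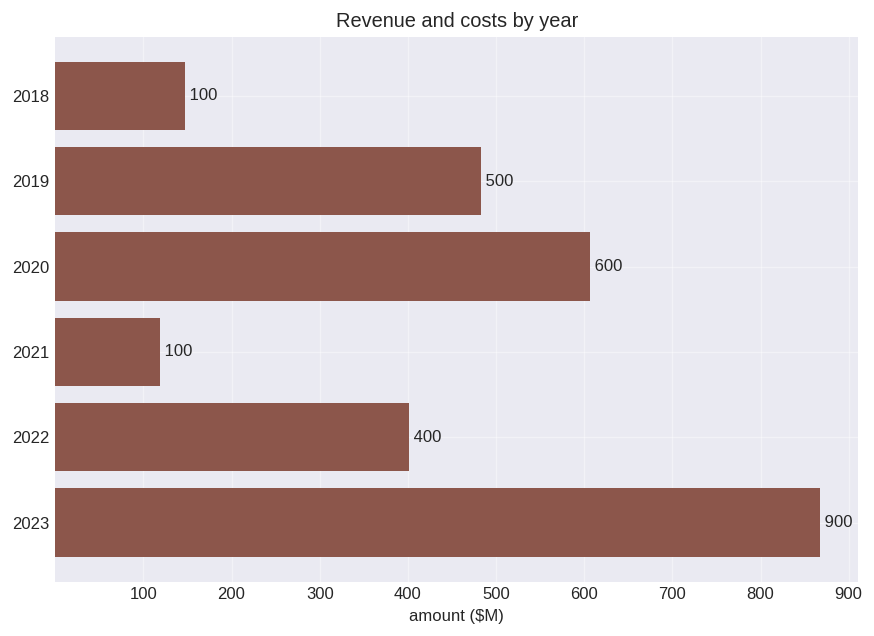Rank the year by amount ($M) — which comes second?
Top 3: 2023 ≈ 900, 2020 ≈ 600, 2019 ≈ 500.

2020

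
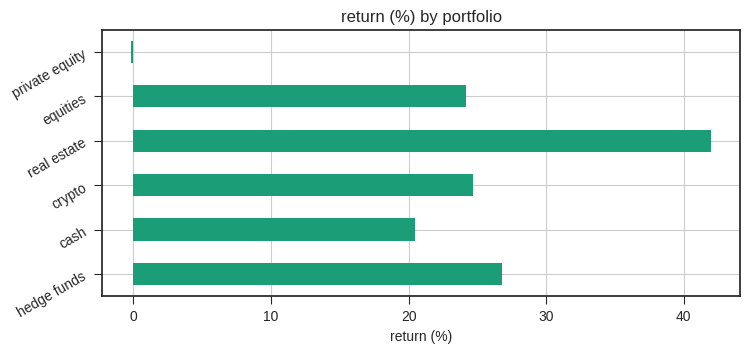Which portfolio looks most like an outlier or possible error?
private equity ≈ 0; the rest sit between ≈ 20 and ≈ 40.

private equity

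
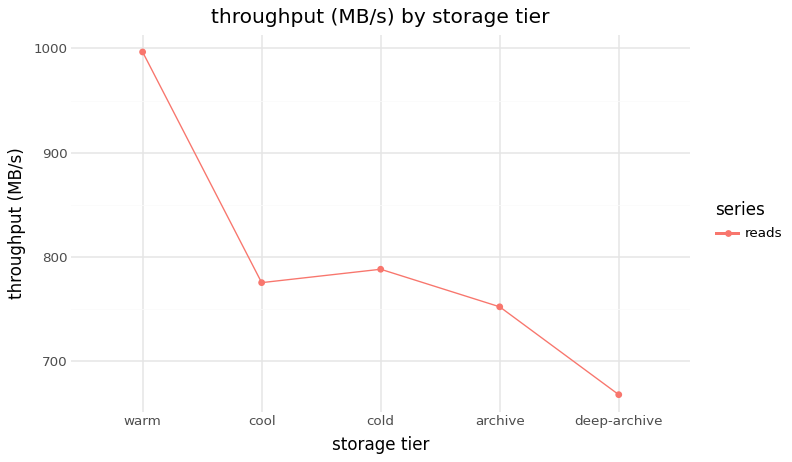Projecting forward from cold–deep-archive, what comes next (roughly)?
≈ 575

Last three: 800, 750, 650 → slope ≈ -75/step → next ≈ 575.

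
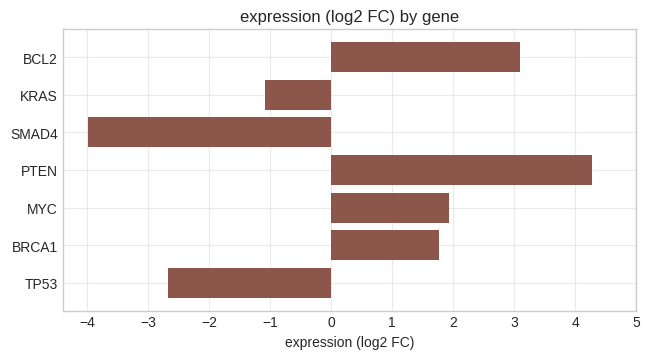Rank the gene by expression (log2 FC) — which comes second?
Top 3: PTEN ≈ 4, BCL2 ≈ 3, MYC ≈ 2.

BCL2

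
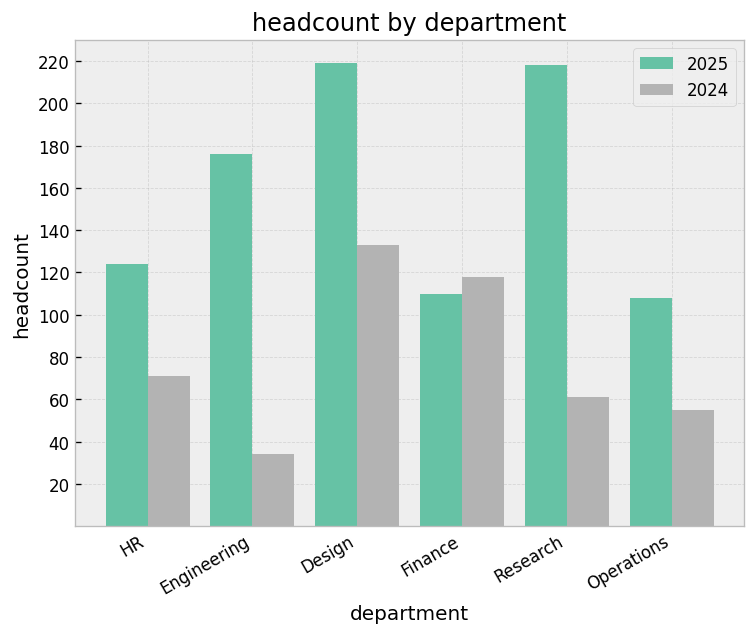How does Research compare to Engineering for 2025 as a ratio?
Research ≈ 220, Engineering ≈ 180; 220/180 ≈ 1.22.

≈ 1.22×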